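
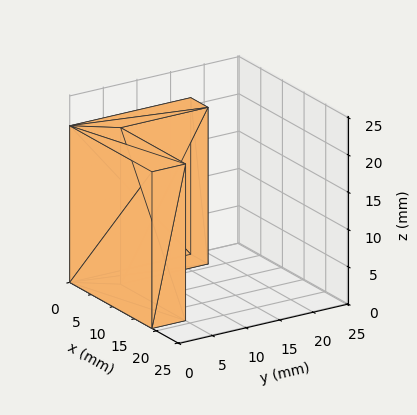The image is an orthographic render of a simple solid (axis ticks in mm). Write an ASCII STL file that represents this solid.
Reading the render: the shape is an L-shaped prism: outer 19 × 18 mm, arm thicknesses ≈ 5 mm (horizontal) and 4 mm (vertical), extruded 21 mm in z (dimensions read to the nearest mm from the axis ticks). For the STL, each face is triangulated and given an outward normal.

solid part
  facet normal 0.0000 0.0000 -1.0000
    outer loop
      vertex 19.0 5.0 0.0
      vertex 19.0 0.0 0.0
      vertex 0.0 0.0 0.0
    endloop
  endfacet
  facet normal 0.0000 0.0000 -1.0000
    outer loop
      vertex 4.0 5.0 0.0
      vertex 19.0 5.0 0.0
      vertex 0.0 0.0 0.0
    endloop
  endfacet
  facet normal 0.0000 0.0000 -1.0000
    outer loop
      vertex 4.0 18.0 0.0
      vertex 4.0 5.0 0.0
      vertex 0.0 0.0 0.0
    endloop
  endfacet
  facet normal 0.0000 0.0000 -1.0000
    outer loop
      vertex 0.0 18.0 0.0
      vertex 4.0 18.0 0.0
      vertex 0.0 0.0 0.0
    endloop
  endfacet
  facet normal 0.0000 0.0000 1.0000
    outer loop
      vertex 0.0 0.0 21.0
      vertex 19.0 0.0 21.0
      vertex 19.0 5.0 21.0
    endloop
  endfacet
  facet normal 0.0000 0.0000 1.0000
    outer loop
      vertex 0.0 0.0 21.0
      vertex 19.0 5.0 21.0
      vertex 4.0 5.0 21.0
    endloop
  endfacet
  facet normal 0.0000 0.0000 1.0000
    outer loop
      vertex 0.0 0.0 21.0
      vertex 4.0 5.0 21.0
      vertex 4.0 18.0 21.0
    endloop
  endfacet
  facet normal 0.0000 0.0000 1.0000
    outer loop
      vertex 0.0 0.0 21.0
      vertex 4.0 18.0 21.0
      vertex 0.0 18.0 21.0
    endloop
  endfacet
  facet normal 0.0000 -1.0000 0.0000
    outer loop
      vertex 0.0 0.0 0.0
      vertex 19.0 0.0 0.0
      vertex 19.0 0.0 21.0
    endloop
  endfacet
  facet normal 0.0000 -1.0000 0.0000
    outer loop
      vertex 0.0 0.0 0.0
      vertex 19.0 0.0 21.0
      vertex 0.0 0.0 21.0
    endloop
  endfacet
  facet normal 1.0000 0.0000 0.0000
    outer loop
      vertex 19.0 0.0 0.0
      vertex 19.0 5.0 0.0
      vertex 19.0 5.0 21.0
    endloop
  endfacet
  facet normal 1.0000 0.0000 0.0000
    outer loop
      vertex 19.0 0.0 0.0
      vertex 19.0 5.0 21.0
      vertex 19.0 0.0 21.0
    endloop
  endfacet
  facet normal 0.0000 1.0000 0.0000
    outer loop
      vertex 19.0 5.0 0.0
      vertex 4.0 5.0 0.0
      vertex 4.0 5.0 21.0
    endloop
  endfacet
  facet normal 0.0000 1.0000 0.0000
    outer loop
      vertex 19.0 5.0 0.0
      vertex 4.0 5.0 21.0
      vertex 19.0 5.0 21.0
    endloop
  endfacet
  facet normal 1.0000 0.0000 0.0000
    outer loop
      vertex 4.0 5.0 0.0
      vertex 4.0 18.0 0.0
      vertex 4.0 18.0 21.0
    endloop
  endfacet
  facet normal 1.0000 0.0000 0.0000
    outer loop
      vertex 4.0 5.0 0.0
      vertex 4.0 18.0 21.0
      vertex 4.0 5.0 21.0
    endloop
  endfacet
  facet normal 0.0000 1.0000 0.0000
    outer loop
      vertex 4.0 18.0 0.0
      vertex 0.0 18.0 0.0
      vertex 0.0 18.0 21.0
    endloop
  endfacet
  facet normal 0.0000 1.0000 0.0000
    outer loop
      vertex 4.0 18.0 0.0
      vertex 0.0 18.0 21.0
      vertex 4.0 18.0 21.0
    endloop
  endfacet
  facet normal -1.0000 0.0000 0.0000
    outer loop
      vertex 0.0 18.0 0.0
      vertex 0.0 0.0 0.0
      vertex 0.0 0.0 21.0
    endloop
  endfacet
  facet normal -1.0000 0.0000 0.0000
    outer loop
      vertex 0.0 18.0 0.0
      vertex 0.0 0.0 21.0
      vertex 0.0 18.0 21.0
    endloop
  endfacet
endsolid part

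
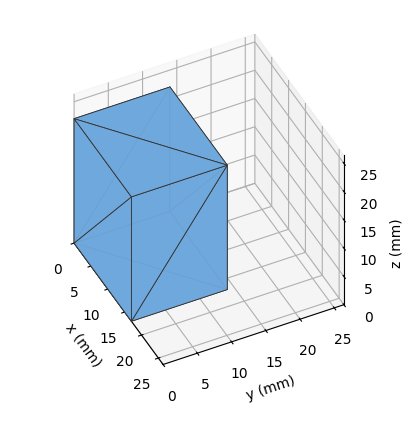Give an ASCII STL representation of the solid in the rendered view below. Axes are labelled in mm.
Reading the render: the shape is a rectangular box, roughly 17 × 14 mm footprint and 22 mm tall (dimensions read to the nearest mm from the axis ticks). For the STL, each face is triangulated and given an outward normal.

solid part
  facet normal 0.0000 0.0000 -1.0000
    outer loop
      vertex 17.00 14.00 0.00
      vertex 17.00 0.00 0.00
      vertex 0.00 0.00 0.00
    endloop
  endfacet
  facet normal 0.0000 0.0000 -1.0000
    outer loop
      vertex 0.00 14.00 0.00
      vertex 17.00 14.00 0.00
      vertex 0.00 0.00 0.00
    endloop
  endfacet
  facet normal 0.0000 0.0000 1.0000
    outer loop
      vertex 0.00 0.00 22.00
      vertex 17.00 0.00 22.00
      vertex 17.00 14.00 22.00
    endloop
  endfacet
  facet normal 0.0000 0.0000 1.0000
    outer loop
      vertex 0.00 0.00 22.00
      vertex 17.00 14.00 22.00
      vertex 0.00 14.00 22.00
    endloop
  endfacet
  facet normal 0.0000 -1.0000 0.0000
    outer loop
      vertex 0.00 0.00 0.00
      vertex 17.00 0.00 0.00
      vertex 17.00 0.00 22.00
    endloop
  endfacet
  facet normal 0.0000 -1.0000 0.0000
    outer loop
      vertex 0.00 0.00 0.00
      vertex 17.00 0.00 22.00
      vertex 0.00 0.00 22.00
    endloop
  endfacet
  facet normal 0.0000 1.0000 0.0000
    outer loop
      vertex 17.00 14.00 22.00
      vertex 17.00 14.00 0.00
      vertex 0.00 14.00 0.00
    endloop
  endfacet
  facet normal 0.0000 1.0000 0.0000
    outer loop
      vertex 0.00 14.00 22.00
      vertex 17.00 14.00 22.00
      vertex 0.00 14.00 0.00
    endloop
  endfacet
  facet normal -1.0000 0.0000 0.0000
    outer loop
      vertex 0.00 14.00 22.00
      vertex 0.00 14.00 0.00
      vertex 0.00 0.00 0.00
    endloop
  endfacet
  facet normal -1.0000 0.0000 0.0000
    outer loop
      vertex 0.00 0.00 22.00
      vertex 0.00 14.00 22.00
      vertex 0.00 0.00 0.00
    endloop
  endfacet
  facet normal 1.0000 0.0000 0.0000
    outer loop
      vertex 17.00 0.00 0.00
      vertex 17.00 14.00 0.00
      vertex 17.00 14.00 22.00
    endloop
  endfacet
  facet normal 1.0000 0.0000 0.0000
    outer loop
      vertex 17.00 0.00 0.00
      vertex 17.00 14.00 22.00
      vertex 17.00 0.00 22.00
    endloop
  endfacet
endsolid part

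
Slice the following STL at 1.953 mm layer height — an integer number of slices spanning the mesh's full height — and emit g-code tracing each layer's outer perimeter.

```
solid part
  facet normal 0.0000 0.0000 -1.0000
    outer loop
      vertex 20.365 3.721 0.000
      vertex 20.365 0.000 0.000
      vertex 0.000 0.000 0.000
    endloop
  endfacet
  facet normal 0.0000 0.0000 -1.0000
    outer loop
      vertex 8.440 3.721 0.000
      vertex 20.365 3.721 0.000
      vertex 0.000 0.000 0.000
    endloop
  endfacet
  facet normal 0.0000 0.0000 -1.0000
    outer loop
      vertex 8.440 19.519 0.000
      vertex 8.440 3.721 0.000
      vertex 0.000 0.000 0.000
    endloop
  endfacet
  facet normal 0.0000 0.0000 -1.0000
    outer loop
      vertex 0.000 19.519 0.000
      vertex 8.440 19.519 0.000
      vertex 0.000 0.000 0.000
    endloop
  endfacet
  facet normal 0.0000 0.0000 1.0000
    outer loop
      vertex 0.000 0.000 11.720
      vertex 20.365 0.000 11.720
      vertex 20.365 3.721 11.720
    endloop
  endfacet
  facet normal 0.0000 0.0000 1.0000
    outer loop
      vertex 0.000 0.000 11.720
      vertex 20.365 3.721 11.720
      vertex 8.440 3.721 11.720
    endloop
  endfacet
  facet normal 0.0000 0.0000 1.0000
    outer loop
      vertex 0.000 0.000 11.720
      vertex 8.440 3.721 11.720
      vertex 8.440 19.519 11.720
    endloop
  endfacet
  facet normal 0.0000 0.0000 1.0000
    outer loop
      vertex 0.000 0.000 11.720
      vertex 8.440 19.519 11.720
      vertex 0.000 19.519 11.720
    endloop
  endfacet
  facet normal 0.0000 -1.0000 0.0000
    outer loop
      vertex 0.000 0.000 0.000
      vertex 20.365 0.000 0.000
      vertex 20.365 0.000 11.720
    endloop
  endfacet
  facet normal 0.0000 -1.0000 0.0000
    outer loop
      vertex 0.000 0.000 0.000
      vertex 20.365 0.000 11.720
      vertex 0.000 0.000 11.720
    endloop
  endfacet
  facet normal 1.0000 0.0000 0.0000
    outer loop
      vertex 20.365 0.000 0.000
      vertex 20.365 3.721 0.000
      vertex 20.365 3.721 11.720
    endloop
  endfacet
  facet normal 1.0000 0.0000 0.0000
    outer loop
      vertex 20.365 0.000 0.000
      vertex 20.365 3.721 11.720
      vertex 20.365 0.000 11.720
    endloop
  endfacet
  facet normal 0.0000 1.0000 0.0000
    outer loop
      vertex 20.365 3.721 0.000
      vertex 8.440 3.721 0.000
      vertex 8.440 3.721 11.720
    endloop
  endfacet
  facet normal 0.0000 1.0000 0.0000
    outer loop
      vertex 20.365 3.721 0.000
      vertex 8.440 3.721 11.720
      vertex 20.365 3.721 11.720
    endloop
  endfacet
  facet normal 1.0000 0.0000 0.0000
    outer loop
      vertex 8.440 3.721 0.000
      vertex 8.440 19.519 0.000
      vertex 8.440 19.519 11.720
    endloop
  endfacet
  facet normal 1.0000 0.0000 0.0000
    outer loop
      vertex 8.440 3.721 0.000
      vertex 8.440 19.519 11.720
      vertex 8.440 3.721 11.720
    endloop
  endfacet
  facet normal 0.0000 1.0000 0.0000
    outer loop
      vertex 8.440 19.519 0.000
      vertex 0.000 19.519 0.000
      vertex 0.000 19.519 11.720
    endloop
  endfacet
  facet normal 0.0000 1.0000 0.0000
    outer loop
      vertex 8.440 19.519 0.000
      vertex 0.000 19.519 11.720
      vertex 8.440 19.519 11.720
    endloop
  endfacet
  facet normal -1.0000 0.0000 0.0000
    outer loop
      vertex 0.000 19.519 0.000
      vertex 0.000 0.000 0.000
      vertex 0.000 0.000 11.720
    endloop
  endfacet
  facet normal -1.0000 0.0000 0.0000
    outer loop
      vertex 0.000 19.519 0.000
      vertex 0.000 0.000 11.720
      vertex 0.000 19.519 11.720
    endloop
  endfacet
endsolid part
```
; perimeter-only toolpath
G21 ; units = mm
G90 ; absolute positioning
G28 ; home
; layer 1
G0 Z1.953
G0 X0.000 Y0.000
G1 X20.365 Y0.000
G1 X20.365 Y3.721
G1 X8.440 Y3.721
G1 X8.440 Y19.519
G1 X0.000 Y19.519
G1 X0.000 Y0.000
; layer 2
G0 Z3.907
G0 X0.000 Y0.000
G1 X20.365 Y0.000
G1 X20.365 Y3.721
G1 X8.440 Y3.721
G1 X8.440 Y19.519
G1 X0.000 Y19.519
G1 X0.000 Y0.000
; layer 3
G0 Z5.860
G0 X0.000 Y0.000
G1 X20.365 Y0.000
G1 X20.365 Y3.721
G1 X8.440 Y3.721
G1 X8.440 Y19.519
G1 X0.000 Y19.519
G1 X0.000 Y0.000
; layer 4
G0 Z7.813
G0 X0.000 Y0.000
G1 X20.365 Y0.000
G1 X20.365 Y3.721
G1 X8.440 Y3.721
G1 X8.440 Y19.519
G1 X0.000 Y19.519
G1 X0.000 Y0.000
; layer 5
G0 Z9.767
G0 X0.000 Y0.000
G1 X20.365 Y0.000
G1 X20.365 Y3.721
G1 X8.440 Y3.721
G1 X8.440 Y19.519
G1 X0.000 Y19.519
G1 X0.000 Y0.000
; layer 6
G0 Z11.720
G0 X0.000 Y0.000
G1 X20.365 Y0.000
G1 X20.365 Y3.721
G1 X8.440 Y3.721
G1 X8.440 Y19.519
G1 X0.000 Y19.519
G1 X0.000 Y0.000
M2 ; end

The solid is an L-shaped prism: outer 20.4 × 19.5 mm, arm thicknesses ≈ 3.72 mm (horizontal) and 8.44 mm (vertical), extruded 11.7 mm in z. Slicing at Δz = 1.953 mm — 6 equal slices spanning the solid's height, so layer i sits at z = i·h/6 — gives 6 non-empty perimeters. Each is a 6-segment closed polygon; G0 lifts to the layer z and rapids to the start vertex, then G1 traces the edges.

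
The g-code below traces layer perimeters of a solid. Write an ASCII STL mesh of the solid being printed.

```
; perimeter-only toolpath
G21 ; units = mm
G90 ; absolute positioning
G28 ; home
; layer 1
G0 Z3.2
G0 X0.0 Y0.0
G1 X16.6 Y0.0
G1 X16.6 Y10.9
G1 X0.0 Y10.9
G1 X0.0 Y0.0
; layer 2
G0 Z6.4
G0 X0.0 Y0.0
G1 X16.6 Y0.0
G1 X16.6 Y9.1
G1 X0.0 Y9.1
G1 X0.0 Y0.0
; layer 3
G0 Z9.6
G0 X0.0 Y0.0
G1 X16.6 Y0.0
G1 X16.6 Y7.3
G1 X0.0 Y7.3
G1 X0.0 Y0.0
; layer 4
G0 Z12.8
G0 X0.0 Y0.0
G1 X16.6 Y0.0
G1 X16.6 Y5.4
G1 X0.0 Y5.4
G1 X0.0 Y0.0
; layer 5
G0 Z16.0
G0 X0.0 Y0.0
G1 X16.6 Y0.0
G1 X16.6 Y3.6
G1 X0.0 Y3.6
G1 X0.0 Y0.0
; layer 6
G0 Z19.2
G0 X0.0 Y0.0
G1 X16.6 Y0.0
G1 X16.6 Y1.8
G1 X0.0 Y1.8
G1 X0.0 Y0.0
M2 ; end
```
solid part
  facet normal 0.0000 0.0000 -1.0000
    outer loop
      vertex 16.6 12.7 0.0
      vertex 16.6 0.0 0.0
      vertex 0.0 0.0 0.0
    endloop
  endfacet
  facet normal 0.0000 0.0000 -1.0000
    outer loop
      vertex 0.0 12.7 0.0
      vertex 16.6 12.7 0.0
      vertex 0.0 0.0 0.0
    endloop
  endfacet
  facet normal 0.0000 -1.0000 0.0000
    outer loop
      vertex 0.0 0.0 0.0
      vertex 16.6 0.0 0.0
      vertex 16.6 0.0 22.4
    endloop
  endfacet
  facet normal 0.0000 -1.0000 0.0000
    outer loop
      vertex 0.0 0.0 0.0
      vertex 16.6 0.0 22.4
      vertex 0.0 0.0 22.4
    endloop
  endfacet
  facet normal 0.0000 0.8699 0.4932
    outer loop
      vertex 0.0 0.0 22.4
      vertex 16.6 0.0 22.4
      vertex 16.6 12.7 0.0
    endloop
  endfacet
  facet normal 0.0000 0.8699 0.4932
    outer loop
      vertex 0.0 0.0 22.4
      vertex 16.6 12.7 0.0
      vertex 0.0 12.7 0.0
    endloop
  endfacet
  facet normal -1.0000 0.0000 0.0000
    outer loop
      vertex 0.0 0.0 22.4
      vertex 0.0 12.7 0.0
      vertex 0.0 0.0 0.0
    endloop
  endfacet
  facet normal 1.0000 0.0000 0.0000
    outer loop
      vertex 16.6 0.0 0.0
      vertex 16.6 12.7 0.0
      vertex 16.6 0.0 22.4
    endloop
  endfacet
endsolid part

The G0 Z moves step by Δz≈3.2 mm. The G1 loops shrink linearly with z, so the solid tapers from its base footprint up to z≈22.4. Closing with a flat bottom cap and the tapered top and triangulating gives 8 facets — a wedge (ramp): 16.6 × 12.7 mm base, rising to 22.4 mm along the y=0 edge and sloping linearly to z=0 at y=12.7.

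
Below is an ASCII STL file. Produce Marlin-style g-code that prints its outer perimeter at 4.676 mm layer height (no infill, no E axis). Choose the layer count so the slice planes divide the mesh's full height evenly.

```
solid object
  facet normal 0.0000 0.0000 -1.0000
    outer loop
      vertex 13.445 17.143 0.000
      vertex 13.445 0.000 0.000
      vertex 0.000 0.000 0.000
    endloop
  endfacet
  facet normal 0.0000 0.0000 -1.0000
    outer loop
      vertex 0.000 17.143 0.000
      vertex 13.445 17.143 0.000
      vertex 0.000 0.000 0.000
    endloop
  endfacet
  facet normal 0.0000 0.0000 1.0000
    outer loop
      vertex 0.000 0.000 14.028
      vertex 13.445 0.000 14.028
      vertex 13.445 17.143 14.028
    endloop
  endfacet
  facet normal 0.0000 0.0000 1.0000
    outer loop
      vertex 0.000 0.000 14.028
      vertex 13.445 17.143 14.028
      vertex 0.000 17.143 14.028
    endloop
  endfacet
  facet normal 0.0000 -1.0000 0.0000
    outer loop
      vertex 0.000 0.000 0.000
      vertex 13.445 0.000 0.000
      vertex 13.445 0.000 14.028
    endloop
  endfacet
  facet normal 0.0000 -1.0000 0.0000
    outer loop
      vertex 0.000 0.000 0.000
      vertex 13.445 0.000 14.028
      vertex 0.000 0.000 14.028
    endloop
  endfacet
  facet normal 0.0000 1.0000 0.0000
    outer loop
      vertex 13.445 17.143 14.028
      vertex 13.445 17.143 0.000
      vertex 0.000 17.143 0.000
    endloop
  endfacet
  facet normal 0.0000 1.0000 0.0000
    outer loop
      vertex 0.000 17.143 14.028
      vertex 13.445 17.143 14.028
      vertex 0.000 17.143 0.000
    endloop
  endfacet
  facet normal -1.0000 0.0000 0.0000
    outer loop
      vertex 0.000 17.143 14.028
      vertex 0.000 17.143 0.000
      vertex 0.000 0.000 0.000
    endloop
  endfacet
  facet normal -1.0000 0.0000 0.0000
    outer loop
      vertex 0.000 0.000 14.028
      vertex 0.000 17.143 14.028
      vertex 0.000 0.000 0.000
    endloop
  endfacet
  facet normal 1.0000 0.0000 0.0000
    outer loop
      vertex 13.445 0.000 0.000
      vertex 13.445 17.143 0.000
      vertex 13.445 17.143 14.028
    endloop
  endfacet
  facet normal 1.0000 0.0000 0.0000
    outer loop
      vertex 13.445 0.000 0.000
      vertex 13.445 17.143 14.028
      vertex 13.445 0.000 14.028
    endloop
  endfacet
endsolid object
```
; perimeter-only toolpath
G21 ; units = mm
G90 ; absolute positioning
G28 ; home
; layer 1
G0 Z4.676
G0 X0.000 Y0.000
G1 X13.445 Y0.000
G1 X13.445 Y17.143
G1 X0.000 Y17.143
G1 X0.000 Y0.000
; layer 2
G0 Z9.352
G0 X0.000 Y0.000
G1 X13.445 Y0.000
G1 X13.445 Y17.143
G1 X0.000 Y17.143
G1 X0.000 Y0.000
; layer 3
G0 Z14.028
G0 X0.000 Y0.000
G1 X13.445 Y0.000
G1 X13.445 Y17.143
G1 X0.000 Y17.143
G1 X0.000 Y0.000
M2 ; end

The solid is a rectangular box, roughly 13.4 × 17.1 mm footprint and 14 mm tall. Slicing at Δz = 4.676 mm — 3 equal slices spanning the solid's height, so layer i sits at z = i·h/3 — gives 3 non-empty perimeters. Each is a 4-segment closed polygon; G0 lifts to the layer z and rapids to the start vertex, then G1 traces the edges.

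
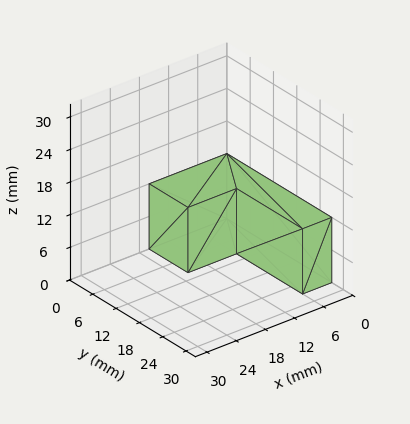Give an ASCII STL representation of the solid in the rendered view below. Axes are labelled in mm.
Reading the render: the shape is an L-shaped prism: outer 16 × 27 mm, arm thicknesses ≈ 10 mm (horizontal) and 6 mm (vertical), extruded 12 mm in z (dimensions read to the nearest mm from the axis ticks). For the STL, each face is triangulated and given an outward normal.

solid part
  facet normal 0.0000 0.0000 -1.0000
    outer loop
      vertex 16.000 10.000 0.000
      vertex 16.000 0.000 0.000
      vertex 0.000 0.000 0.000
    endloop
  endfacet
  facet normal 0.0000 0.0000 -1.0000
    outer loop
      vertex 6.000 10.000 0.000
      vertex 16.000 10.000 0.000
      vertex 0.000 0.000 0.000
    endloop
  endfacet
  facet normal 0.0000 0.0000 -1.0000
    outer loop
      vertex 6.000 27.000 0.000
      vertex 6.000 10.000 0.000
      vertex 0.000 0.000 0.000
    endloop
  endfacet
  facet normal 0.0000 0.0000 -1.0000
    outer loop
      vertex 0.000 27.000 0.000
      vertex 6.000 27.000 0.000
      vertex 0.000 0.000 0.000
    endloop
  endfacet
  facet normal 0.0000 0.0000 1.0000
    outer loop
      vertex 0.000 0.000 12.000
      vertex 16.000 0.000 12.000
      vertex 16.000 10.000 12.000
    endloop
  endfacet
  facet normal 0.0000 0.0000 1.0000
    outer loop
      vertex 0.000 0.000 12.000
      vertex 16.000 10.000 12.000
      vertex 6.000 10.000 12.000
    endloop
  endfacet
  facet normal 0.0000 0.0000 1.0000
    outer loop
      vertex 0.000 0.000 12.000
      vertex 6.000 10.000 12.000
      vertex 6.000 27.000 12.000
    endloop
  endfacet
  facet normal 0.0000 0.0000 1.0000
    outer loop
      vertex 0.000 0.000 12.000
      vertex 6.000 27.000 12.000
      vertex 0.000 27.000 12.000
    endloop
  endfacet
  facet normal 0.0000 -1.0000 0.0000
    outer loop
      vertex 0.000 0.000 0.000
      vertex 16.000 0.000 0.000
      vertex 16.000 0.000 12.000
    endloop
  endfacet
  facet normal 0.0000 -1.0000 0.0000
    outer loop
      vertex 0.000 0.000 0.000
      vertex 16.000 0.000 12.000
      vertex 0.000 0.000 12.000
    endloop
  endfacet
  facet normal 1.0000 0.0000 0.0000
    outer loop
      vertex 16.000 0.000 0.000
      vertex 16.000 10.000 0.000
      vertex 16.000 10.000 12.000
    endloop
  endfacet
  facet normal 1.0000 0.0000 0.0000
    outer loop
      vertex 16.000 0.000 0.000
      vertex 16.000 10.000 12.000
      vertex 16.000 0.000 12.000
    endloop
  endfacet
  facet normal 0.0000 1.0000 0.0000
    outer loop
      vertex 16.000 10.000 0.000
      vertex 6.000 10.000 0.000
      vertex 6.000 10.000 12.000
    endloop
  endfacet
  facet normal 0.0000 1.0000 0.0000
    outer loop
      vertex 16.000 10.000 0.000
      vertex 6.000 10.000 12.000
      vertex 16.000 10.000 12.000
    endloop
  endfacet
  facet normal 1.0000 0.0000 0.0000
    outer loop
      vertex 6.000 10.000 0.000
      vertex 6.000 27.000 0.000
      vertex 6.000 27.000 12.000
    endloop
  endfacet
  facet normal 1.0000 0.0000 0.0000
    outer loop
      vertex 6.000 10.000 0.000
      vertex 6.000 27.000 12.000
      vertex 6.000 10.000 12.000
    endloop
  endfacet
  facet normal 0.0000 1.0000 0.0000
    outer loop
      vertex 6.000 27.000 0.000
      vertex 0.000 27.000 0.000
      vertex 0.000 27.000 12.000
    endloop
  endfacet
  facet normal 0.0000 1.0000 0.0000
    outer loop
      vertex 6.000 27.000 0.000
      vertex 0.000 27.000 12.000
      vertex 6.000 27.000 12.000
    endloop
  endfacet
  facet normal -1.0000 0.0000 0.0000
    outer loop
      vertex 0.000 27.000 0.000
      vertex 0.000 0.000 0.000
      vertex 0.000 0.000 12.000
    endloop
  endfacet
  facet normal -1.0000 0.0000 0.0000
    outer loop
      vertex 0.000 27.000 0.000
      vertex 0.000 0.000 12.000
      vertex 0.000 27.000 12.000
    endloop
  endfacet
endsolid part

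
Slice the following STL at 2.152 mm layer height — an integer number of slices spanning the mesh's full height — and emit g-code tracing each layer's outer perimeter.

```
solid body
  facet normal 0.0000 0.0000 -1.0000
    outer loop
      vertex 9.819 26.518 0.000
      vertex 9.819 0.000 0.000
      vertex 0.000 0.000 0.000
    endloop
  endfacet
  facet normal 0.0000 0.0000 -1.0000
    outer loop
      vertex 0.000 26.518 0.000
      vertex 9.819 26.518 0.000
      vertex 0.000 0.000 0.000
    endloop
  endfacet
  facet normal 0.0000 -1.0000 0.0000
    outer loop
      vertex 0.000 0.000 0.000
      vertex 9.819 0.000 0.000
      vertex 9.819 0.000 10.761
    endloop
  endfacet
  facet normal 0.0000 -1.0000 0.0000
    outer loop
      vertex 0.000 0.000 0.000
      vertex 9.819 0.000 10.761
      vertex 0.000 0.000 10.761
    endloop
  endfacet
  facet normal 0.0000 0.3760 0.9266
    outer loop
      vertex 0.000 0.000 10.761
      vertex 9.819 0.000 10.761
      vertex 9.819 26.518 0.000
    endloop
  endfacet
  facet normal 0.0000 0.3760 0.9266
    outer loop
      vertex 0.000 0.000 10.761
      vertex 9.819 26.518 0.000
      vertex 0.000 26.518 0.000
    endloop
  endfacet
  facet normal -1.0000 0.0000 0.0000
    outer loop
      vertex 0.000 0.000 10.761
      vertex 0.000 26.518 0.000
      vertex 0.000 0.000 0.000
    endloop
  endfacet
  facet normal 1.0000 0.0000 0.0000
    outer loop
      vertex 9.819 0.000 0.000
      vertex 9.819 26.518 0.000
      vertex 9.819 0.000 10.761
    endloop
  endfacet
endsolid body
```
; perimeter-only toolpath
G21 ; units = mm
G90 ; absolute positioning
G28 ; home
; layer 1
G0 Z2.152
G0 X0.000 Y0.000
G1 X9.819 Y0.000
G1 X9.819 Y21.214
G1 X0.000 Y21.214
G1 X0.000 Y0.000
; layer 2
G0 Z4.304
G0 X0.000 Y0.000
G1 X9.819 Y0.000
G1 X9.819 Y15.911
G1 X0.000 Y15.911
G1 X0.000 Y0.000
; layer 3
G0 Z6.457
G0 X0.000 Y0.000
G1 X9.819 Y0.000
G1 X9.819 Y10.607
G1 X0.000 Y10.607
G1 X0.000 Y0.000
; layer 4
G0 Z8.609
G0 X0.000 Y0.000
G1 X9.819 Y0.000
G1 X9.819 Y5.304
G1 X0.000 Y5.304
G1 X0.000 Y0.000
M2 ; end

The solid is a wedge (ramp): 9.82 × 26.5 mm base, rising to 10.8 mm along the y=0 edge and sloping linearly to z=0 at y=26.5. Slicing at Δz = 2.152 mm — 5 equal slices spanning the solid's height, so layer i sits at z = i·h/5 — gives 4 non-empty perimeters. Each is a 4-segment closed polygon; G0 lifts to the layer z and rapids to the start vertex, then G1 traces the edges. The cross-section shrinks linearly with z (the slice at the apex is degenerate and omitted).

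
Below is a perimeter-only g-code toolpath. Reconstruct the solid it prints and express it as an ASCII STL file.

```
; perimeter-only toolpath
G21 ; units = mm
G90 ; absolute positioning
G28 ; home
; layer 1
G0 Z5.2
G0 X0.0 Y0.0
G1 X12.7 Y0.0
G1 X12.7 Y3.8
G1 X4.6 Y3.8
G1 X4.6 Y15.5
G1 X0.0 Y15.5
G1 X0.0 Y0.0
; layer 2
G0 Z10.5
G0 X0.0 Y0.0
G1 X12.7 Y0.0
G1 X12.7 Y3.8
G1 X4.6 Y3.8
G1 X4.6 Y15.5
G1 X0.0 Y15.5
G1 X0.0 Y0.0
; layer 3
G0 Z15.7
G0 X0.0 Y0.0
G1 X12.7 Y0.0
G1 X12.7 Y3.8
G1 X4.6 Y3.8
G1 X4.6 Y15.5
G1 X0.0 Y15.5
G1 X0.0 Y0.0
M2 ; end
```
solid part
  facet normal 0.0000 0.0000 -1.0000
    outer loop
      vertex 12.7 3.8 0.0
      vertex 12.7 0.0 0.0
      vertex 0.0 0.0 0.0
    endloop
  endfacet
  facet normal 0.0000 0.0000 -1.0000
    outer loop
      vertex 4.6 3.8 0.0
      vertex 12.7 3.8 0.0
      vertex 0.0 0.0 0.0
    endloop
  endfacet
  facet normal 0.0000 0.0000 -1.0000
    outer loop
      vertex 4.6 15.5 0.0
      vertex 4.6 3.8 0.0
      vertex 0.0 0.0 0.0
    endloop
  endfacet
  facet normal 0.0000 0.0000 -1.0000
    outer loop
      vertex 0.0 15.5 0.0
      vertex 4.6 15.5 0.0
      vertex 0.0 0.0 0.0
    endloop
  endfacet
  facet normal 0.0000 0.0000 1.0000
    outer loop
      vertex 0.0 0.0 15.7
      vertex 12.7 0.0 15.7
      vertex 12.7 3.8 15.7
    endloop
  endfacet
  facet normal 0.0000 0.0000 1.0000
    outer loop
      vertex 0.0 0.0 15.7
      vertex 12.7 3.8 15.7
      vertex 4.6 3.8 15.7
    endloop
  endfacet
  facet normal 0.0000 0.0000 1.0000
    outer loop
      vertex 0.0 0.0 15.7
      vertex 4.6 3.8 15.7
      vertex 4.6 15.5 15.7
    endloop
  endfacet
  facet normal 0.0000 0.0000 1.0000
    outer loop
      vertex 0.0 0.0 15.7
      vertex 4.6 15.5 15.7
      vertex 0.0 15.5 15.7
    endloop
  endfacet
  facet normal 0.0000 -1.0000 0.0000
    outer loop
      vertex 0.0 0.0 0.0
      vertex 12.7 0.0 0.0
      vertex 12.7 0.0 15.7
    endloop
  endfacet
  facet normal 0.0000 -1.0000 0.0000
    outer loop
      vertex 0.0 0.0 0.0
      vertex 12.7 0.0 15.7
      vertex 0.0 0.0 15.7
    endloop
  endfacet
  facet normal 1.0000 0.0000 0.0000
    outer loop
      vertex 12.7 0.0 0.0
      vertex 12.7 3.8 0.0
      vertex 12.7 3.8 15.7
    endloop
  endfacet
  facet normal 1.0000 0.0000 0.0000
    outer loop
      vertex 12.7 0.0 0.0
      vertex 12.7 3.8 15.7
      vertex 12.7 0.0 15.7
    endloop
  endfacet
  facet normal 0.0000 1.0000 0.0000
    outer loop
      vertex 12.7 3.8 0.0
      vertex 4.6 3.8 0.0
      vertex 4.6 3.8 15.7
    endloop
  endfacet
  facet normal 0.0000 1.0000 0.0000
    outer loop
      vertex 12.7 3.8 0.0
      vertex 4.6 3.8 15.7
      vertex 12.7 3.8 15.7
    endloop
  endfacet
  facet normal 1.0000 0.0000 0.0000
    outer loop
      vertex 4.6 3.8 0.0
      vertex 4.6 15.5 0.0
      vertex 4.6 15.5 15.7
    endloop
  endfacet
  facet normal 1.0000 0.0000 0.0000
    outer loop
      vertex 4.6 3.8 0.0
      vertex 4.6 15.5 15.7
      vertex 4.6 3.8 15.7
    endloop
  endfacet
  facet normal 0.0000 1.0000 0.0000
    outer loop
      vertex 4.6 15.5 0.0
      vertex 0.0 15.5 0.0
      vertex 0.0 15.5 15.7
    endloop
  endfacet
  facet normal 0.0000 1.0000 0.0000
    outer loop
      vertex 4.6 15.5 0.0
      vertex 0.0 15.5 15.7
      vertex 4.6 15.5 15.7
    endloop
  endfacet
  facet normal -1.0000 0.0000 0.0000
    outer loop
      vertex 0.0 15.5 0.0
      vertex 0.0 0.0 0.0
      vertex 0.0 0.0 15.7
    endloop
  endfacet
  facet normal -1.0000 0.0000 0.0000
    outer loop
      vertex 0.0 15.5 0.0
      vertex 0.0 0.0 15.7
      vertex 0.0 15.5 15.7
    endloop
  endfacet
endsolid part

The G0 Z moves step by Δz≈5.2 mm. Every layer's G1 loop is the same polygon, so the solid is a straight extrusion of it from z=0 to z≈15.7. Closing with flat bottom and top caps and triangulating gives 20 facets — an L-shaped prism: outer 12.7 × 15.5 mm, arm thicknesses ≈ 3.8 mm (horizontal) and 4.6 mm (vertical), extruded 15.7 mm in z.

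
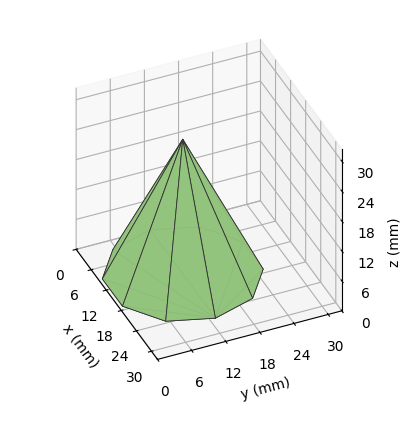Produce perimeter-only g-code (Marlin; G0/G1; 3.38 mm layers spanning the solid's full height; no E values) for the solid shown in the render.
Reading the render: the shape is a regular 10-sided pyramid, base circumscribed radius ≈ 13 mm, apex at z ≈ 27 mm (dimensions read to the nearest mm from the axis ticks). For the g-code, the solid's height is divided into equal slices at the stated Δz and each level perimeter traced with G1 moves after a G0 lift.

; perimeter-only toolpath
G21 ; units = mm
G90 ; absolute positioning
G28 ; home
; layer 1
G0 Z3.38
G0 X24.38 Y13.00
G1 X22.20 Y19.69
G1 X16.52 Y23.81
G1 X9.48 Y23.81
G1 X3.79 Y19.69
G1 X1.62 Y13.00
G1 X3.79 Y6.32
G1 X9.48 Y2.19
G1 X16.52 Y2.19
G1 X22.20 Y6.32
G1 X24.38 Y13.00
; layer 2
G0 Z6.75
G0 X22.75 Y13.00
G1 X20.89 Y18.73
G1 X16.02 Y22.27
G1 X9.98 Y22.27
G1 X5.11 Y18.73
G1 X3.25 Y13.00
G1 X5.11 Y7.27
G1 X9.98 Y3.73
G1 X16.02 Y3.73
G1 X20.89 Y7.27
G1 X22.75 Y13.00
; layer 3
G0 Z10.12
G0 X21.12 Y13.00
G1 X19.57 Y17.77
G1 X15.51 Y20.73
G1 X10.49 Y20.73
G1 X6.42 Y17.77
G1 X4.88 Y13.00
G1 X6.42 Y8.22
G1 X10.49 Y5.28
G1 X15.51 Y5.28
G1 X19.57 Y8.22
G1 X21.12 Y13.00
; layer 4
G0 Z13.50
G0 X19.50 Y13.00
G1 X18.26 Y16.82
G1 X15.01 Y19.18
G1 X10.99 Y19.18
G1 X7.74 Y16.82
G1 X6.50 Y13.00
G1 X7.74 Y9.18
G1 X10.99 Y6.82
G1 X15.01 Y6.82
G1 X18.26 Y9.18
G1 X19.50 Y13.00
; layer 5
G0 Z16.88
G0 X17.88 Y13.00
G1 X16.95 Y15.87
G1 X14.51 Y17.63
G1 X11.49 Y17.63
G1 X9.05 Y15.87
G1 X8.12 Y13.00
G1 X9.05 Y10.13
G1 X11.49 Y8.37
G1 X14.51 Y8.37
G1 X16.95 Y10.13
G1 X17.88 Y13.00
; layer 6
G0 Z20.25
G0 X16.25 Y13.00
G1 X15.63 Y14.91
G1 X14.00 Y16.09
G1 X12.00 Y16.09
G1 X10.37 Y14.91
G1 X9.75 Y13.00
G1 X10.37 Y11.09
G1 X12.00 Y9.91
G1 X14.00 Y9.91
G1 X15.63 Y11.09
G1 X16.25 Y13.00
; layer 7
G0 Z23.62
G0 X14.62 Y13.00
G1 X14.31 Y13.96
G1 X13.50 Y14.54
G1 X12.50 Y14.54
G1 X11.69 Y13.96
G1 X11.38 Y13.00
G1 X11.69 Y12.04
G1 X12.50 Y11.46
G1 X13.50 Y11.46
G1 X14.31 Y12.04
G1 X14.62 Y13.00
M2 ; end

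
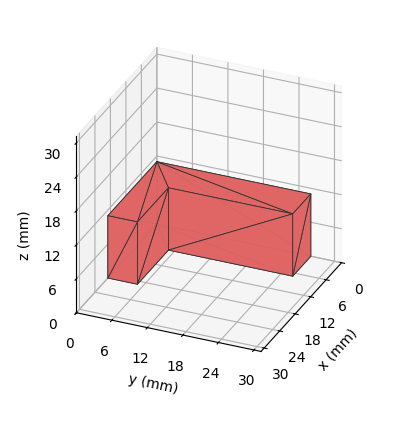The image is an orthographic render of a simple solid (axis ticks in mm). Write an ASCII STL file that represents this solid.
Reading the render: the shape is an L-shaped prism: outer 19 × 26 mm, arm thicknesses ≈ 5 mm (horizontal) and 7 mm (vertical), extruded 11 mm in z (dimensions read to the nearest mm from the axis ticks). For the STL, each face is triangulated and given an outward normal.

solid part
  facet normal 0.0000 0.0000 -1.0000
    outer loop
      vertex 19.00 5.00 0.00
      vertex 19.00 0.00 0.00
      vertex 0.00 0.00 0.00
    endloop
  endfacet
  facet normal 0.0000 0.0000 -1.0000
    outer loop
      vertex 7.00 5.00 0.00
      vertex 19.00 5.00 0.00
      vertex 0.00 0.00 0.00
    endloop
  endfacet
  facet normal 0.0000 0.0000 -1.0000
    outer loop
      vertex 7.00 26.00 0.00
      vertex 7.00 5.00 0.00
      vertex 0.00 0.00 0.00
    endloop
  endfacet
  facet normal 0.0000 0.0000 -1.0000
    outer loop
      vertex 0.00 26.00 0.00
      vertex 7.00 26.00 0.00
      vertex 0.00 0.00 0.00
    endloop
  endfacet
  facet normal 0.0000 0.0000 1.0000
    outer loop
      vertex 0.00 0.00 11.00
      vertex 19.00 0.00 11.00
      vertex 19.00 5.00 11.00
    endloop
  endfacet
  facet normal 0.0000 0.0000 1.0000
    outer loop
      vertex 0.00 0.00 11.00
      vertex 19.00 5.00 11.00
      vertex 7.00 5.00 11.00
    endloop
  endfacet
  facet normal 0.0000 0.0000 1.0000
    outer loop
      vertex 0.00 0.00 11.00
      vertex 7.00 5.00 11.00
      vertex 7.00 26.00 11.00
    endloop
  endfacet
  facet normal 0.0000 0.0000 1.0000
    outer loop
      vertex 0.00 0.00 11.00
      vertex 7.00 26.00 11.00
      vertex 0.00 26.00 11.00
    endloop
  endfacet
  facet normal 0.0000 -1.0000 0.0000
    outer loop
      vertex 0.00 0.00 0.00
      vertex 19.00 0.00 0.00
      vertex 19.00 0.00 11.00
    endloop
  endfacet
  facet normal 0.0000 -1.0000 0.0000
    outer loop
      vertex 0.00 0.00 0.00
      vertex 19.00 0.00 11.00
      vertex 0.00 0.00 11.00
    endloop
  endfacet
  facet normal 1.0000 0.0000 0.0000
    outer loop
      vertex 19.00 0.00 0.00
      vertex 19.00 5.00 0.00
      vertex 19.00 5.00 11.00
    endloop
  endfacet
  facet normal 1.0000 0.0000 0.0000
    outer loop
      vertex 19.00 0.00 0.00
      vertex 19.00 5.00 11.00
      vertex 19.00 0.00 11.00
    endloop
  endfacet
  facet normal 0.0000 1.0000 0.0000
    outer loop
      vertex 19.00 5.00 0.00
      vertex 7.00 5.00 0.00
      vertex 7.00 5.00 11.00
    endloop
  endfacet
  facet normal 0.0000 1.0000 0.0000
    outer loop
      vertex 19.00 5.00 0.00
      vertex 7.00 5.00 11.00
      vertex 19.00 5.00 11.00
    endloop
  endfacet
  facet normal 1.0000 0.0000 0.0000
    outer loop
      vertex 7.00 5.00 0.00
      vertex 7.00 26.00 0.00
      vertex 7.00 26.00 11.00
    endloop
  endfacet
  facet normal 1.0000 0.0000 0.0000
    outer loop
      vertex 7.00 5.00 0.00
      vertex 7.00 26.00 11.00
      vertex 7.00 5.00 11.00
    endloop
  endfacet
  facet normal 0.0000 1.0000 0.0000
    outer loop
      vertex 7.00 26.00 0.00
      vertex 0.00 26.00 0.00
      vertex 0.00 26.00 11.00
    endloop
  endfacet
  facet normal 0.0000 1.0000 0.0000
    outer loop
      vertex 7.00 26.00 0.00
      vertex 0.00 26.00 11.00
      vertex 7.00 26.00 11.00
    endloop
  endfacet
  facet normal -1.0000 0.0000 0.0000
    outer loop
      vertex 0.00 26.00 0.00
      vertex 0.00 0.00 0.00
      vertex 0.00 0.00 11.00
    endloop
  endfacet
  facet normal -1.0000 0.0000 0.0000
    outer loop
      vertex 0.00 26.00 0.00
      vertex 0.00 0.00 11.00
      vertex 0.00 26.00 11.00
    endloop
  endfacet
endsolid part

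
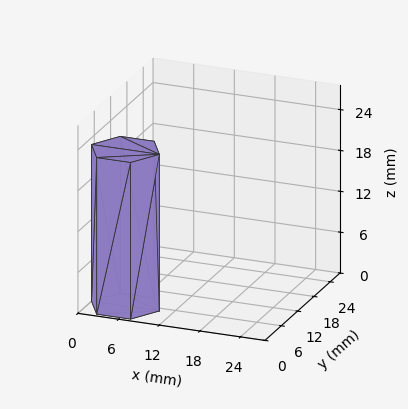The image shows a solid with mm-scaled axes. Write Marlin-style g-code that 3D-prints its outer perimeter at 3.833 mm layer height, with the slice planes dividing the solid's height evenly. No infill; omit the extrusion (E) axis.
Reading the render: the shape is a regular 6-sided prism (a cylinder approximated with 6 flat sides), circumscribed radius ≈ 5 mm, height ≈ 23 mm (dimensions read to the nearest mm from the axis ticks). For the g-code, the solid's height is divided into equal slices at the stated Δz and each level perimeter traced with G1 moves after a G0 lift.

; perimeter-only toolpath
G21 ; units = mm
G90 ; absolute positioning
G28 ; home
; layer 1
G0 Z3.833
G0 X10.000 Y5.000
G1 X7.500 Y9.330
G1 X2.500 Y9.330
G1 X0.000 Y5.000
G1 X2.500 Y0.670
G1 X7.500 Y0.670
G1 X10.000 Y5.000
; layer 2
G0 Z7.667
G0 X10.000 Y5.000
G1 X7.500 Y9.330
G1 X2.500 Y9.330
G1 X0.000 Y5.000
G1 X2.500 Y0.670
G1 X7.500 Y0.670
G1 X10.000 Y5.000
; layer 3
G0 Z11.500
G0 X10.000 Y5.000
G1 X7.500 Y9.330
G1 X2.500 Y9.330
G1 X0.000 Y5.000
G1 X2.500 Y0.670
G1 X7.500 Y0.670
G1 X10.000 Y5.000
; layer 4
G0 Z15.333
G0 X10.000 Y5.000
G1 X7.500 Y9.330
G1 X2.500 Y9.330
G1 X0.000 Y5.000
G1 X2.500 Y0.670
G1 X7.500 Y0.670
G1 X10.000 Y5.000
; layer 5
G0 Z19.167
G0 X10.000 Y5.000
G1 X7.500 Y9.330
G1 X2.500 Y9.330
G1 X0.000 Y5.000
G1 X2.500 Y0.670
G1 X7.500 Y0.670
G1 X10.000 Y5.000
; layer 6
G0 Z23.000
G0 X10.000 Y5.000
G1 X7.500 Y9.330
G1 X2.500 Y9.330
G1 X0.000 Y5.000
G1 X2.500 Y0.670
G1 X7.500 Y0.670
G1 X10.000 Y5.000
M2 ; end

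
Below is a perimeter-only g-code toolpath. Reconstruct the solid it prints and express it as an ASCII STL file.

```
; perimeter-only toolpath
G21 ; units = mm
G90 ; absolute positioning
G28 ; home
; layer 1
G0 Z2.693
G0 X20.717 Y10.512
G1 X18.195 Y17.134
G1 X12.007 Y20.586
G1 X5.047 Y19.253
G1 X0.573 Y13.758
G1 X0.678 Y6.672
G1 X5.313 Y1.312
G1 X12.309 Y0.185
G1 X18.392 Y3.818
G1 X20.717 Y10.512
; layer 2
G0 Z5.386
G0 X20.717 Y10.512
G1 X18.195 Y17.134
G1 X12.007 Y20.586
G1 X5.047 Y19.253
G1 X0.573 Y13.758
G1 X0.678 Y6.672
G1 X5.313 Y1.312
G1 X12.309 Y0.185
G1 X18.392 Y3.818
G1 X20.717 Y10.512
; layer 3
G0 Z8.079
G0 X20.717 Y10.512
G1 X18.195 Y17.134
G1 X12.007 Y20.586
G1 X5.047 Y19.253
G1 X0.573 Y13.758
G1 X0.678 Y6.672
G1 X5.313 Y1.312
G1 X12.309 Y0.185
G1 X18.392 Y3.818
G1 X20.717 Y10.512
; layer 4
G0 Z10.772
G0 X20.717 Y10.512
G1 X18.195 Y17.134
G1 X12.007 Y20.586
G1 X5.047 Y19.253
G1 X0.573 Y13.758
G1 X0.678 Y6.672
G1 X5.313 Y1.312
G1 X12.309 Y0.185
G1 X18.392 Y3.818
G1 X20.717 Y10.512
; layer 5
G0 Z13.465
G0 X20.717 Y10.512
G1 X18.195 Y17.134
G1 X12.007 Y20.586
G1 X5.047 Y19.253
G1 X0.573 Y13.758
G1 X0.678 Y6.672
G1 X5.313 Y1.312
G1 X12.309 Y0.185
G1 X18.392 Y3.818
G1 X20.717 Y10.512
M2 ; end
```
solid part
  facet normal 0.0000 0.0000 -1.0000
    outer loop
      vertex 12.007 20.586 0.000
      vertex 18.195 17.134 0.000
      vertex 20.717 10.512 0.000
    endloop
  endfacet
  facet normal 0.0000 0.0000 -1.0000
    outer loop
      vertex 5.047 19.253 0.000
      vertex 12.007 20.586 0.000
      vertex 20.717 10.512 0.000
    endloop
  endfacet
  facet normal 0.0000 0.0000 -1.0000
    outer loop
      vertex 0.573 13.758 0.000
      vertex 5.047 19.253 0.000
      vertex 20.717 10.512 0.000
    endloop
  endfacet
  facet normal 0.0000 0.0000 -1.0000
    outer loop
      vertex 0.678 6.672 0.000
      vertex 0.573 13.758 0.000
      vertex 20.717 10.512 0.000
    endloop
  endfacet
  facet normal 0.0000 0.0000 -1.0000
    outer loop
      vertex 5.313 1.312 0.000
      vertex 0.678 6.672 0.000
      vertex 20.717 10.512 0.000
    endloop
  endfacet
  facet normal 0.0000 0.0000 -1.0000
    outer loop
      vertex 12.309 0.185 0.000
      vertex 5.313 1.312 0.000
      vertex 20.717 10.512 0.000
    endloop
  endfacet
  facet normal 0.0000 0.0000 -1.0000
    outer loop
      vertex 18.392 3.818 0.000
      vertex 12.309 0.185 0.000
      vertex 20.717 10.512 0.000
    endloop
  endfacet
  facet normal 0.0000 0.0000 1.0000
    outer loop
      vertex 20.717 10.512 13.465
      vertex 18.195 17.134 13.465
      vertex 12.007 20.586 13.465
    endloop
  endfacet
  facet normal 0.0000 0.0000 1.0000
    outer loop
      vertex 20.717 10.512 13.465
      vertex 12.007 20.586 13.465
      vertex 5.047 19.253 13.465
    endloop
  endfacet
  facet normal 0.0000 0.0000 1.0000
    outer loop
      vertex 20.717 10.512 13.465
      vertex 5.047 19.253 13.465
      vertex 0.573 13.758 13.465
    endloop
  endfacet
  facet normal 0.0000 0.0000 1.0000
    outer loop
      vertex 20.717 10.512 13.465
      vertex 0.573 13.758 13.465
      vertex 0.678 6.672 13.465
    endloop
  endfacet
  facet normal 0.0000 0.0000 1.0000
    outer loop
      vertex 20.717 10.512 13.465
      vertex 0.678 6.672 13.465
      vertex 5.313 1.312 13.465
    endloop
  endfacet
  facet normal 0.0000 0.0000 1.0000
    outer loop
      vertex 20.717 10.512 13.465
      vertex 5.313 1.312 13.465
      vertex 12.309 0.185 13.465
    endloop
  endfacet
  facet normal 0.0000 0.0000 1.0000
    outer loop
      vertex 20.717 10.512 13.465
      vertex 12.309 0.185 13.465
      vertex 18.392 3.818 13.465
    endloop
  endfacet
  facet normal 0.9345 0.3559 0.0000
    outer loop
      vertex 20.717 10.512 0.000
      vertex 18.195 17.134 0.000
      vertex 18.195 17.134 13.465
    endloop
  endfacet
  facet normal 0.9345 0.3559 0.0000
    outer loop
      vertex 20.717 10.512 0.000
      vertex 18.195 17.134 13.465
      vertex 20.717 10.512 13.465
    endloop
  endfacet
  facet normal 0.4872 0.8733 0.0000
    outer loop
      vertex 18.195 17.134 0.000
      vertex 12.007 20.586 0.000
      vertex 12.007 20.586 13.465
    endloop
  endfacet
  facet normal 0.4872 0.8733 0.0000
    outer loop
      vertex 18.195 17.134 0.000
      vertex 12.007 20.586 13.465
      vertex 18.195 17.134 13.465
    endloop
  endfacet
  facet normal -0.1881 0.9821 0.0000
    outer loop
      vertex 12.007 20.586 0.000
      vertex 5.047 19.253 0.000
      vertex 5.047 19.253 13.465
    endloop
  endfacet
  facet normal -0.1881 0.9821 0.0000
    outer loop
      vertex 12.007 20.586 0.000
      vertex 5.047 19.253 13.465
      vertex 12.007 20.586 13.465
    endloop
  endfacet
  facet normal -0.7755 0.6314 0.0000
    outer loop
      vertex 5.047 19.253 0.000
      vertex 0.573 13.758 0.000
      vertex 0.573 13.758 13.465
    endloop
  endfacet
  facet normal -0.7755 0.6314 0.0000
    outer loop
      vertex 5.047 19.253 0.000
      vertex 0.573 13.758 13.465
      vertex 5.047 19.253 13.465
    endloop
  endfacet
  facet normal -0.9999 -0.0148 0.0000
    outer loop
      vertex 0.573 13.758 0.000
      vertex 0.678 6.672 0.000
      vertex 0.678 6.672 13.465
    endloop
  endfacet
  facet normal -0.9999 -0.0148 0.0000
    outer loop
      vertex 0.573 13.758 0.000
      vertex 0.678 6.672 13.465
      vertex 0.573 13.758 13.465
    endloop
  endfacet
  facet normal -0.7564 -0.6541 0.0000
    outer loop
      vertex 0.678 6.672 0.000
      vertex 5.313 1.312 0.000
      vertex 5.313 1.312 13.465
    endloop
  endfacet
  facet normal -0.7564 -0.6541 0.0000
    outer loop
      vertex 0.678 6.672 0.000
      vertex 5.313 1.312 13.465
      vertex 0.678 6.672 13.465
    endloop
  endfacet
  facet normal -0.1590 -0.9873 0.0000
    outer loop
      vertex 5.313 1.312 0.000
      vertex 12.309 0.185 0.000
      vertex 12.309 0.185 13.465
    endloop
  endfacet
  facet normal -0.1590 -0.9873 0.0000
    outer loop
      vertex 5.313 1.312 0.000
      vertex 12.309 0.185 13.465
      vertex 5.313 1.312 13.465
    endloop
  endfacet
  facet normal 0.5128 -0.8585 0.0000
    outer loop
      vertex 12.309 0.185 0.000
      vertex 18.392 3.818 0.000
      vertex 18.392 3.818 13.465
    endloop
  endfacet
  facet normal 0.5128 -0.8585 0.0000
    outer loop
      vertex 12.309 0.185 0.000
      vertex 18.392 3.818 13.465
      vertex 12.309 0.185 13.465
    endloop
  endfacet
  facet normal 0.9446 -0.3281 0.0000
    outer loop
      vertex 18.392 3.818 0.000
      vertex 20.717 10.512 0.000
      vertex 20.717 10.512 13.465
    endloop
  endfacet
  facet normal 0.9446 -0.3281 0.0000
    outer loop
      vertex 18.392 3.818 0.000
      vertex 20.717 10.512 13.465
      vertex 18.392 3.818 13.465
    endloop
  endfacet
endsolid part

The G0 Z moves step by Δz≈2.693 mm. Every layer's G1 loop is the same polygon, so the solid is a straight extrusion of it from z=0 to z≈13.5. Closing with flat bottom and top caps and triangulating gives 32 facets — a regular 9-sided prism (a cylinder approximated with 9 flat sides), circumscribed radius ≈ 10.4 mm, height ≈ 13.5 mm.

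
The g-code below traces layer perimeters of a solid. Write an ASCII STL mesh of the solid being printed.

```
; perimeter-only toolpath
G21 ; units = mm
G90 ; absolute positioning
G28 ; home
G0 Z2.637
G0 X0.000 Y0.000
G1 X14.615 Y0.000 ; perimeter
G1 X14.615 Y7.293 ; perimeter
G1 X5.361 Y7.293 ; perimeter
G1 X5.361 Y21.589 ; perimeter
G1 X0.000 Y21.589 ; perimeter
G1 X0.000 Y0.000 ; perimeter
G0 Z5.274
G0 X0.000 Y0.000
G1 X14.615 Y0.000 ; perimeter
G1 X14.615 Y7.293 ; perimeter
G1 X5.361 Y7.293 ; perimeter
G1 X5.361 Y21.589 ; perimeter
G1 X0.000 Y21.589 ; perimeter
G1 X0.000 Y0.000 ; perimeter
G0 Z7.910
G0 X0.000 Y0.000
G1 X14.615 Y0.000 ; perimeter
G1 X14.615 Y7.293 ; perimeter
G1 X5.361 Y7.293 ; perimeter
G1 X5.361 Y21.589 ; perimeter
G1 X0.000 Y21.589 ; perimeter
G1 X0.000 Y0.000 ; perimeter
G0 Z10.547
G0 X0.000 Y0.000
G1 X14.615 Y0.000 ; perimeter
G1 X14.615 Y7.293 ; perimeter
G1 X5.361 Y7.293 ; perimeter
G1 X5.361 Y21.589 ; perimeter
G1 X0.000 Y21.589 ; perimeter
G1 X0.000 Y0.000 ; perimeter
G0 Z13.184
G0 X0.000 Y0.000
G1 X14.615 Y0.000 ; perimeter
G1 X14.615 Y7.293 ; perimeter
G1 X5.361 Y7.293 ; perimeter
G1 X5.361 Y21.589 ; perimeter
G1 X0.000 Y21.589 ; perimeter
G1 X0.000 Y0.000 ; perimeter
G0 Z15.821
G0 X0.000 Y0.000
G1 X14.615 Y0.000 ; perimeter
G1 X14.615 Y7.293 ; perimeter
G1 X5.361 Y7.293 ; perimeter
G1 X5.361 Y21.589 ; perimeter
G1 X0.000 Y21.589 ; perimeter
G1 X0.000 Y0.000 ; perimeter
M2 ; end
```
solid part
  facet normal 0.0000 0.0000 -1.0000
    outer loop
      vertex 14.615 7.293 0.000
      vertex 14.615 0.000 0.000
      vertex 0.000 0.000 0.000
    endloop
  endfacet
  facet normal 0.0000 0.0000 -1.0000
    outer loop
      vertex 5.361 7.293 0.000
      vertex 14.615 7.293 0.000
      vertex 0.000 0.000 0.000
    endloop
  endfacet
  facet normal 0.0000 0.0000 -1.0000
    outer loop
      vertex 5.361 21.589 0.000
      vertex 5.361 7.293 0.000
      vertex 0.000 0.000 0.000
    endloop
  endfacet
  facet normal 0.0000 0.0000 -1.0000
    outer loop
      vertex 0.000 21.589 0.000
      vertex 5.361 21.589 0.000
      vertex 0.000 0.000 0.000
    endloop
  endfacet
  facet normal 0.0000 0.0000 1.0000
    outer loop
      vertex 0.000 0.000 15.821
      vertex 14.615 0.000 15.821
      vertex 14.615 7.293 15.821
    endloop
  endfacet
  facet normal 0.0000 0.0000 1.0000
    outer loop
      vertex 0.000 0.000 15.821
      vertex 14.615 7.293 15.821
      vertex 5.361 7.293 15.821
    endloop
  endfacet
  facet normal 0.0000 0.0000 1.0000
    outer loop
      vertex 0.000 0.000 15.821
      vertex 5.361 7.293 15.821
      vertex 5.361 21.589 15.821
    endloop
  endfacet
  facet normal 0.0000 0.0000 1.0000
    outer loop
      vertex 0.000 0.000 15.821
      vertex 5.361 21.589 15.821
      vertex 0.000 21.589 15.821
    endloop
  endfacet
  facet normal 0.0000 -1.0000 0.0000
    outer loop
      vertex 0.000 0.000 0.000
      vertex 14.615 0.000 0.000
      vertex 14.615 0.000 15.821
    endloop
  endfacet
  facet normal 0.0000 -1.0000 0.0000
    outer loop
      vertex 0.000 0.000 0.000
      vertex 14.615 0.000 15.821
      vertex 0.000 0.000 15.821
    endloop
  endfacet
  facet normal 1.0000 0.0000 0.0000
    outer loop
      vertex 14.615 0.000 0.000
      vertex 14.615 7.293 0.000
      vertex 14.615 7.293 15.821
    endloop
  endfacet
  facet normal 1.0000 0.0000 0.0000
    outer loop
      vertex 14.615 0.000 0.000
      vertex 14.615 7.293 15.821
      vertex 14.615 0.000 15.821
    endloop
  endfacet
  facet normal 0.0000 1.0000 0.0000
    outer loop
      vertex 14.615 7.293 0.000
      vertex 5.361 7.293 0.000
      vertex 5.361 7.293 15.821
    endloop
  endfacet
  facet normal 0.0000 1.0000 0.0000
    outer loop
      vertex 14.615 7.293 0.000
      vertex 5.361 7.293 15.821
      vertex 14.615 7.293 15.821
    endloop
  endfacet
  facet normal 1.0000 0.0000 0.0000
    outer loop
      vertex 5.361 7.293 0.000
      vertex 5.361 21.589 0.000
      vertex 5.361 21.589 15.821
    endloop
  endfacet
  facet normal 1.0000 0.0000 0.0000
    outer loop
      vertex 5.361 7.293 0.000
      vertex 5.361 21.589 15.821
      vertex 5.361 7.293 15.821
    endloop
  endfacet
  facet normal 0.0000 1.0000 0.0000
    outer loop
      vertex 5.361 21.589 0.000
      vertex 0.000 21.589 0.000
      vertex 0.000 21.589 15.821
    endloop
  endfacet
  facet normal 0.0000 1.0000 0.0000
    outer loop
      vertex 5.361 21.589 0.000
      vertex 0.000 21.589 15.821
      vertex 5.361 21.589 15.821
    endloop
  endfacet
  facet normal -1.0000 0.0000 0.0000
    outer loop
      vertex 0.000 21.589 0.000
      vertex 0.000 0.000 0.000
      vertex 0.000 0.000 15.821
    endloop
  endfacet
  facet normal -1.0000 0.0000 0.0000
    outer loop
      vertex 0.000 21.589 0.000
      vertex 0.000 0.000 15.821
      vertex 0.000 21.589 15.821
    endloop
  endfacet
endsolid part

The G0 Z moves step by Δz≈2.637 mm. Every layer's G1 loop is the same polygon, so the solid is a straight extrusion of it from z=0 to z≈15.8. Closing with flat bottom and top caps and triangulating gives 20 facets — an L-shaped prism: outer 14.6 × 21.6 mm, arm thicknesses ≈ 7.29 mm (horizontal) and 5.36 mm (vertical), extruded 15.8 mm in z.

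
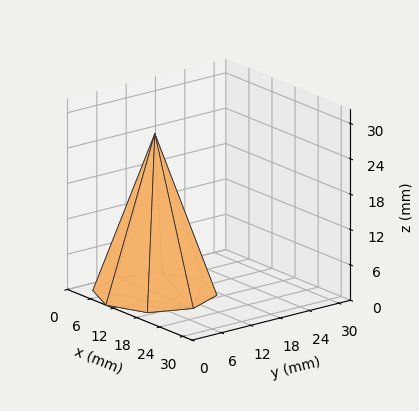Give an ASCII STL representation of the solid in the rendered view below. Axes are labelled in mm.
Reading the render: the shape is a regular 8-sided pyramid, base circumscribed radius ≈ 10 mm, apex at z ≈ 27 mm (dimensions read to the nearest mm from the axis ticks). For the STL, each face is triangulated and given an outward normal.

solid part
  facet normal 0.0000 0.0000 -1.0000
    outer loop
      vertex 10.0 20.0 0.0
      vertex 17.1 17.1 0.0
      vertex 20.0 10.0 0.0
    endloop
  endfacet
  facet normal 0.0000 0.0000 -1.0000
    outer loop
      vertex 2.9 17.1 0.0
      vertex 10.0 20.0 0.0
      vertex 20.0 10.0 0.0
    endloop
  endfacet
  facet normal 0.0000 0.0000 -1.0000
    outer loop
      vertex 0.0 10.0 0.0
      vertex 2.9 17.1 0.0
      vertex 20.0 10.0 0.0
    endloop
  endfacet
  facet normal 0.0000 0.0000 -1.0000
    outer loop
      vertex 2.9 2.9 0.0
      vertex 0.0 10.0 0.0
      vertex 20.0 10.0 0.0
    endloop
  endfacet
  facet normal 0.0000 0.0000 -1.0000
    outer loop
      vertex 10.0 0.0 0.0
      vertex 2.9 2.9 0.0
      vertex 20.0 10.0 0.0
    endloop
  endfacet
  facet normal 0.0000 0.0000 -1.0000
    outer loop
      vertex 17.1 2.9 0.0
      vertex 10.0 0.0 0.0
      vertex 20.0 10.0 0.0
    endloop
  endfacet
  facet normal 0.8757 0.3577 0.3243
    outer loop
      vertex 20.0 10.0 0.0
      vertex 17.1 17.1 0.0
      vertex 10.0 10.0 27.0
    endloop
  endfacet
  facet normal 0.3577 0.8757 0.3243
    outer loop
      vertex 17.1 17.1 0.0
      vertex 10.0 20.0 0.0
      vertex 10.0 10.0 27.0
    endloop
  endfacet
  facet normal -0.3577 0.8757 0.3243
    outer loop
      vertex 10.0 20.0 0.0
      vertex 2.9 17.1 0.0
      vertex 10.0 10.0 27.0
    endloop
  endfacet
  facet normal -0.8757 0.3577 0.3243
    outer loop
      vertex 2.9 17.1 0.0
      vertex 0.0 10.0 0.0
      vertex 10.0 10.0 27.0
    endloop
  endfacet
  facet normal -0.8757 -0.3577 0.3243
    outer loop
      vertex 0.0 10.0 0.0
      vertex 2.9 2.9 0.0
      vertex 10.0 10.0 27.0
    endloop
  endfacet
  facet normal -0.3577 -0.8757 0.3243
    outer loop
      vertex 2.9 2.9 0.0
      vertex 10.0 0.0 0.0
      vertex 10.0 10.0 27.0
    endloop
  endfacet
  facet normal 0.3577 -0.8757 0.3243
    outer loop
      vertex 10.0 0.0 0.0
      vertex 17.1 2.9 0.0
      vertex 10.0 10.0 27.0
    endloop
  endfacet
  facet normal 0.8757 -0.3577 0.3243
    outer loop
      vertex 17.1 2.9 0.0
      vertex 20.0 10.0 0.0
      vertex 10.0 10.0 27.0
    endloop
  endfacet
endsolid part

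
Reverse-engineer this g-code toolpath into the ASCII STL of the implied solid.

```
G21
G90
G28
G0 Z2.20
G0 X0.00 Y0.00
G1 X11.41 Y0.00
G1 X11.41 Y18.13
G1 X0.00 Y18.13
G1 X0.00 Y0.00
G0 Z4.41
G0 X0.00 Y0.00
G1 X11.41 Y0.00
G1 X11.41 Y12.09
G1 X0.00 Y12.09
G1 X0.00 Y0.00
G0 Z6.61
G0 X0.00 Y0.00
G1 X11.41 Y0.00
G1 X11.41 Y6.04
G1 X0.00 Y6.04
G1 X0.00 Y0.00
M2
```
solid part
  facet normal 0.0000 0.0000 -1.0000
    outer loop
      vertex 11.41 24.17 0.00
      vertex 11.41 0.00 0.00
      vertex 0.00 0.00 0.00
    endloop
  endfacet
  facet normal 0.0000 0.0000 -1.0000
    outer loop
      vertex 0.00 24.17 0.00
      vertex 11.41 24.17 0.00
      vertex 0.00 0.00 0.00
    endloop
  endfacet
  facet normal 0.0000 -1.0000 0.0000
    outer loop
      vertex 0.00 0.00 0.00
      vertex 11.41 0.00 0.00
      vertex 11.41 0.00 8.81
    endloop
  endfacet
  facet normal 0.0000 -1.0000 0.0000
    outer loop
      vertex 0.00 0.00 0.00
      vertex 11.41 0.00 8.81
      vertex 0.00 0.00 8.81
    endloop
  endfacet
  facet normal 0.0000 0.3425 0.9395
    outer loop
      vertex 0.00 0.00 8.81
      vertex 11.41 0.00 8.81
      vertex 11.41 24.17 0.00
    endloop
  endfacet
  facet normal 0.0000 0.3425 0.9395
    outer loop
      vertex 0.00 0.00 8.81
      vertex 11.41 24.17 0.00
      vertex 0.00 24.17 0.00
    endloop
  endfacet
  facet normal -1.0000 0.0000 0.0000
    outer loop
      vertex 0.00 0.00 8.81
      vertex 0.00 24.17 0.00
      vertex 0.00 0.00 0.00
    endloop
  endfacet
  facet normal 1.0000 0.0000 0.0000
    outer loop
      vertex 11.41 0.00 0.00
      vertex 11.41 24.17 0.00
      vertex 11.41 0.00 8.81
    endloop
  endfacet
endsolid part

The G0 Z moves step by Δz≈2.20 mm. The G1 loops shrink linearly with z, so the solid tapers from its base footprint up to z≈8.81. Closing with a flat bottom cap and the tapered top and triangulating gives 8 facets — a wedge (ramp): 11.4 × 24.2 mm base, rising to 8.81 mm along the y=0 edge and sloping linearly to z=0 at y=24.2.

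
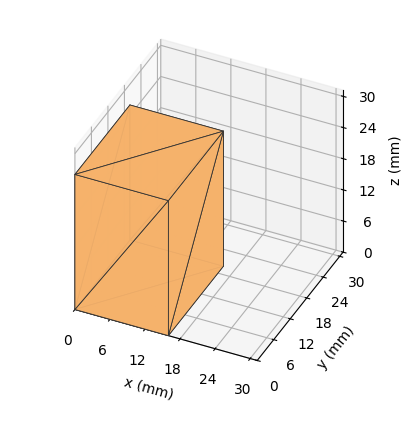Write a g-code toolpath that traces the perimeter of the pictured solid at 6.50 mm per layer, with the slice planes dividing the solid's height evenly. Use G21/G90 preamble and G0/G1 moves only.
Reading the render: the shape is a rectangular box, roughly 16 × 20 mm footprint and 26 mm tall (dimensions read to the nearest mm from the axis ticks). For the g-code, the solid's height is divided into equal slices at the stated Δz and each level perimeter traced with G1 moves after a G0 lift.

; perimeter-only toolpath
G21 ; units = mm
G90 ; absolute positioning
G28 ; home
; layer 1
G0 Z6.50
G0 X0.00 Y0.00
G1 X16.00 Y0.00
G1 X16.00 Y20.00
G1 X0.00 Y20.00
G1 X0.00 Y0.00
; layer 2
G0 Z13.00
G0 X0.00 Y0.00
G1 X16.00 Y0.00
G1 X16.00 Y20.00
G1 X0.00 Y20.00
G1 X0.00 Y0.00
; layer 3
G0 Z19.50
G0 X0.00 Y0.00
G1 X16.00 Y0.00
G1 X16.00 Y20.00
G1 X0.00 Y20.00
G1 X0.00 Y0.00
; layer 4
G0 Z26.00
G0 X0.00 Y0.00
G1 X16.00 Y0.00
G1 X16.00 Y20.00
G1 X0.00 Y20.00
G1 X0.00 Y0.00
M2 ; end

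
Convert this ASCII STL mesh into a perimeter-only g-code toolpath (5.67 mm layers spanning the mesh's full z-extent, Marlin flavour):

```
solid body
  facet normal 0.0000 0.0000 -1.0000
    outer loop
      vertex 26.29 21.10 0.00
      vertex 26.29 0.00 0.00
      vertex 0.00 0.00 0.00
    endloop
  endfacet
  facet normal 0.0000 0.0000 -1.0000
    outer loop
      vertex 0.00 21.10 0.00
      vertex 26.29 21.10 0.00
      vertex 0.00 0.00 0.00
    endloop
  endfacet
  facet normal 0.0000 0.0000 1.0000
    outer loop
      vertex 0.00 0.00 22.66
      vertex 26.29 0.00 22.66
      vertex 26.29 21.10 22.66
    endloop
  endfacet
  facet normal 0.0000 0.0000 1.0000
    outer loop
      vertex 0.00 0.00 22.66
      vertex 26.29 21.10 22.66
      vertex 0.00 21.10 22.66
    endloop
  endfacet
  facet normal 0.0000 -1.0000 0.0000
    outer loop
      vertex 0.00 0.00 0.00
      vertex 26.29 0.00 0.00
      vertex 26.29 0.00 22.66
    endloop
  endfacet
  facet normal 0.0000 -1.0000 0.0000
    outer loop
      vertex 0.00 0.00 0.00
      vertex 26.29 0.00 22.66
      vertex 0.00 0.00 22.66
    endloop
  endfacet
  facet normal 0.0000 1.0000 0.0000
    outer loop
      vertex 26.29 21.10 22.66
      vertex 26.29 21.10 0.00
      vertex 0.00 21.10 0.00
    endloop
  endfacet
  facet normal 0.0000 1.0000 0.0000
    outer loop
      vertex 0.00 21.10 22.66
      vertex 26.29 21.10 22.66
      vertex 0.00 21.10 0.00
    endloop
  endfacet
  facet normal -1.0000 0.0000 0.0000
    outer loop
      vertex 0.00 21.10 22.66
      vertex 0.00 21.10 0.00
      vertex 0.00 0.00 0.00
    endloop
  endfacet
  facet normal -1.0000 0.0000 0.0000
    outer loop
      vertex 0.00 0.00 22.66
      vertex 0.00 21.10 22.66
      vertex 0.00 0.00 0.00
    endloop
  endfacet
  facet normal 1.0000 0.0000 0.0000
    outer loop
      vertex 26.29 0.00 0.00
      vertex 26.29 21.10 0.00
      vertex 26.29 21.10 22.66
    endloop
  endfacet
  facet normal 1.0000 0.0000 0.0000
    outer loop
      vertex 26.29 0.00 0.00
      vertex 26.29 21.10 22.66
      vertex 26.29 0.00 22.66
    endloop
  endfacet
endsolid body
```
; perimeter-only toolpath
G21 ; units = mm
G90 ; absolute positioning
G28 ; home
; layer 1
G0 Z5.67
G0 X0.00 Y0.00
G1 X26.29 Y0.00
G1 X26.29 Y21.10
G1 X0.00 Y21.10
G1 X0.00 Y0.00
; layer 2
G0 Z11.33
G0 X0.00 Y0.00
G1 X26.29 Y0.00
G1 X26.29 Y21.10
G1 X0.00 Y21.10
G1 X0.00 Y0.00
; layer 3
G0 Z17.00
G0 X0.00 Y0.00
G1 X26.29 Y0.00
G1 X26.29 Y21.10
G1 X0.00 Y21.10
G1 X0.00 Y0.00
; layer 4
G0 Z22.66
G0 X0.00 Y0.00
G1 X26.29 Y0.00
G1 X26.29 Y21.10
G1 X0.00 Y21.10
G1 X0.00 Y0.00
M2 ; end

The solid is a rectangular box, roughly 26.3 × 21.1 mm footprint and 22.7 mm tall. Slicing at Δz = 5.67 mm — 4 equal slices spanning the solid's height, so layer i sits at z = i·h/4 — gives 4 non-empty perimeters. Each is a 4-segment closed polygon; G0 lifts to the layer z and rapids to the start vertex, then G1 traces the edges.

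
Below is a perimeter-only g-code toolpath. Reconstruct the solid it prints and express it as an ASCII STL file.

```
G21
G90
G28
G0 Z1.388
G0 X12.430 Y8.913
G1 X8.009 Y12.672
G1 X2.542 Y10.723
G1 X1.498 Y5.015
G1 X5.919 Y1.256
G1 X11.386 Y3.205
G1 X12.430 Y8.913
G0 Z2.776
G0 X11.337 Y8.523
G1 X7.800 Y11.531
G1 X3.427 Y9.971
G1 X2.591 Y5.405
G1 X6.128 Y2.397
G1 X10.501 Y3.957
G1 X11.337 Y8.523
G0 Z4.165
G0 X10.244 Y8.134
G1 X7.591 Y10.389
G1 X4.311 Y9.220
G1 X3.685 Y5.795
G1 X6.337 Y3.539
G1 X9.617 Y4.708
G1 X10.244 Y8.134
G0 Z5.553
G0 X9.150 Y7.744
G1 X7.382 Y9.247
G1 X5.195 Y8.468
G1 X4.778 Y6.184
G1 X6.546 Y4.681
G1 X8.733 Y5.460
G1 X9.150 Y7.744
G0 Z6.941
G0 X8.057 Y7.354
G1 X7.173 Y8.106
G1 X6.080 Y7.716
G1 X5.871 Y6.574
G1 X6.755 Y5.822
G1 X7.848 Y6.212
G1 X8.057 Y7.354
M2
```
solid part
  facet normal 0.0000 0.0000 -1.0000
    outer loop
      vertex 1.658 11.475 0.000
      vertex 8.218 13.814 0.000
      vertex 13.523 9.303 0.000
    endloop
  endfacet
  facet normal 0.0000 0.0000 -1.0000
    outer loop
      vertex 0.405 4.625 0.000
      vertex 1.658 11.475 0.000
      vertex 13.523 9.303 0.000
    endloop
  endfacet
  facet normal 0.0000 0.0000 -1.0000
    outer loop
      vertex 5.710 0.114 0.000
      vertex 0.405 4.625 0.000
      vertex 13.523 9.303 0.000
    endloop
  endfacet
  facet normal 0.0000 0.0000 -1.0000
    outer loop
      vertex 12.270 2.453 0.000
      vertex 5.710 0.114 0.000
      vertex 13.523 9.303 0.000
    endloop
  endfacet
  facet normal 0.5247 0.6170 0.5865
    outer loop
      vertex 13.523 9.303 0.000
      vertex 8.218 13.814 0.000
      vertex 6.964 6.964 8.329
    endloop
  endfacet
  facet normal -0.2720 0.7629 0.5865
    outer loop
      vertex 8.218 13.814 0.000
      vertex 1.658 11.475 0.000
      vertex 6.964 6.964 8.329
    endloop
  endfacet
  facet normal -0.7967 0.1457 0.5865
    outer loop
      vertex 1.658 11.475 0.000
      vertex 0.405 4.625 0.000
      vertex 6.964 6.964 8.329
    endloop
  endfacet
  facet normal -0.5247 -0.6170 0.5865
    outer loop
      vertex 0.405 4.625 0.000
      vertex 5.710 0.114 0.000
      vertex 6.964 6.964 8.329
    endloop
  endfacet
  facet normal 0.2720 -0.7629 0.5865
    outer loop
      vertex 5.710 0.114 0.000
      vertex 12.270 2.453 0.000
      vertex 6.964 6.964 8.329
    endloop
  endfacet
  facet normal 0.7967 -0.1457 0.5865
    outer loop
      vertex 12.270 2.453 0.000
      vertex 13.523 9.303 0.000
      vertex 6.964 6.964 8.329
    endloop
  endfacet
endsolid part

The G0 Z moves step by Δz≈1.388 mm. The G1 loops shrink linearly with z, so the solid tapers from its base footprint up to z≈8.33. Closing with a flat bottom cap and the tapered top and triangulating gives 10 facets — a regular 6-sided pyramid, base circumscribed radius ≈ 6.96 mm, apex at z ≈ 8.33 mm.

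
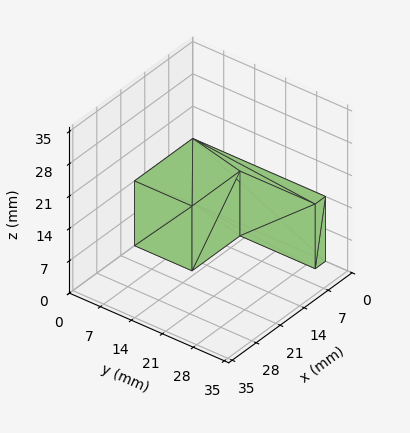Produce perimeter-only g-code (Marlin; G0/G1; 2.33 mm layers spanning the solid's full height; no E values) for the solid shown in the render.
Reading the render: the shape is an L-shaped prism: outer 17 × 30 mm, arm thicknesses ≈ 13 mm (horizontal) and 3 mm (vertical), extruded 14 mm in z (dimensions read to the nearest mm from the axis ticks). For the g-code, the solid's height is divided into equal slices at the stated Δz and each level perimeter traced with G1 moves after a G0 lift.

; perimeter-only toolpath
G21 ; units = mm
G90 ; absolute positioning
G28 ; home
; layer 1
G0 Z2.33
G0 X0.00 Y0.00
G1 X17.00 Y0.00
G1 X17.00 Y13.00
G1 X3.00 Y13.00
G1 X3.00 Y30.00
G1 X0.00 Y30.00
G1 X0.00 Y0.00
; layer 2
G0 Z4.67
G0 X0.00 Y0.00
G1 X17.00 Y0.00
G1 X17.00 Y13.00
G1 X3.00 Y13.00
G1 X3.00 Y30.00
G1 X0.00 Y30.00
G1 X0.00 Y0.00
; layer 3
G0 Z7.00
G0 X0.00 Y0.00
G1 X17.00 Y0.00
G1 X17.00 Y13.00
G1 X3.00 Y13.00
G1 X3.00 Y30.00
G1 X0.00 Y30.00
G1 X0.00 Y0.00
; layer 4
G0 Z9.33
G0 X0.00 Y0.00
G1 X17.00 Y0.00
G1 X17.00 Y13.00
G1 X3.00 Y13.00
G1 X3.00 Y30.00
G1 X0.00 Y30.00
G1 X0.00 Y0.00
; layer 5
G0 Z11.67
G0 X0.00 Y0.00
G1 X17.00 Y0.00
G1 X17.00 Y13.00
G1 X3.00 Y13.00
G1 X3.00 Y30.00
G1 X0.00 Y30.00
G1 X0.00 Y0.00
; layer 6
G0 Z14.00
G0 X0.00 Y0.00
G1 X17.00 Y0.00
G1 X17.00 Y13.00
G1 X3.00 Y13.00
G1 X3.00 Y30.00
G1 X0.00 Y30.00
G1 X0.00 Y0.00
M2 ; end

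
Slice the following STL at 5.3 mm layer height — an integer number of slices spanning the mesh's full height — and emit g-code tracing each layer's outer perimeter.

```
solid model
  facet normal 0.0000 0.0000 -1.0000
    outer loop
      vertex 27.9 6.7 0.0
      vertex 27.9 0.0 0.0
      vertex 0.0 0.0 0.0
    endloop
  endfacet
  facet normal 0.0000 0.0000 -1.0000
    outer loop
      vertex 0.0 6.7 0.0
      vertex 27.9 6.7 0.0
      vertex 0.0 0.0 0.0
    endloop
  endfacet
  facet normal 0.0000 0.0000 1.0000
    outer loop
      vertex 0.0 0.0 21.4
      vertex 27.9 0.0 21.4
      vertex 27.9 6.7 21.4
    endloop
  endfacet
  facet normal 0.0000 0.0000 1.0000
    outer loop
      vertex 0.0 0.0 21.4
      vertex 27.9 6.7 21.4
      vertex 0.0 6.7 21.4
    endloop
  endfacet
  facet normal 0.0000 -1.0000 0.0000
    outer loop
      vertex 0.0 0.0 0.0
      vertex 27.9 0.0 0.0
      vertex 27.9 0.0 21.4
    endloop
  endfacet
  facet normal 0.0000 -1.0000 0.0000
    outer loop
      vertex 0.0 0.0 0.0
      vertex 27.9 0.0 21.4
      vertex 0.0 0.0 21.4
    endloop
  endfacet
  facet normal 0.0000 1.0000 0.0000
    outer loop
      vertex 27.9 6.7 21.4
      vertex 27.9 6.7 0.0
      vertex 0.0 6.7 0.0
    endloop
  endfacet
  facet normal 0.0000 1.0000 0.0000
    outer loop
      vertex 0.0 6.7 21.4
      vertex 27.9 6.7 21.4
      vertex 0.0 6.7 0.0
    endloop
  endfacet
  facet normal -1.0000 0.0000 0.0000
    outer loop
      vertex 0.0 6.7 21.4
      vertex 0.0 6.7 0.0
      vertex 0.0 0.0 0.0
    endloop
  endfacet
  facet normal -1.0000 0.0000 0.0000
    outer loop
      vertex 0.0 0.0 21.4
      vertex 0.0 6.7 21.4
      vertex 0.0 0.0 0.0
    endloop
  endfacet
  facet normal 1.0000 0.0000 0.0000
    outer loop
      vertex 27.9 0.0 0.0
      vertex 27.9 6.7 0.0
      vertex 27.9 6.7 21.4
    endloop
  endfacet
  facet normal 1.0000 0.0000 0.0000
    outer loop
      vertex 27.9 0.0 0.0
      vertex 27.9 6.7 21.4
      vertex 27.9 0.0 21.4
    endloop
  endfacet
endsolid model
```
; perimeter-only toolpath
G21 ; units = mm
G90 ; absolute positioning
G28 ; home
; layer 1
G0 Z5.3
G0 X0.0 Y0.0
G1 X27.9 Y0.0
G1 X27.9 Y6.7
G1 X0.0 Y6.7
G1 X0.0 Y0.0
; layer 2
G0 Z10.7
G0 X0.0 Y0.0
G1 X27.9 Y0.0
G1 X27.9 Y6.7
G1 X0.0 Y6.7
G1 X0.0 Y0.0
; layer 3
G0 Z16.0
G0 X0.0 Y0.0
G1 X27.9 Y0.0
G1 X27.9 Y6.7
G1 X0.0 Y6.7
G1 X0.0 Y0.0
; layer 4
G0 Z21.4
G0 X0.0 Y0.0
G1 X27.9 Y0.0
G1 X27.9 Y6.7
G1 X0.0 Y6.7
G1 X0.0 Y0.0
M2 ; end

The solid is a rectangular box, roughly 27.9 × 6.7 mm footprint and 21.4 mm tall. Slicing at Δz = 5.3 mm — 4 equal slices spanning the solid's height, so layer i sits at z = i·h/4 — gives 4 non-empty perimeters. Each is a 4-segment closed polygon; G0 lifts to the layer z and rapids to the start vertex, then G1 traces the edges.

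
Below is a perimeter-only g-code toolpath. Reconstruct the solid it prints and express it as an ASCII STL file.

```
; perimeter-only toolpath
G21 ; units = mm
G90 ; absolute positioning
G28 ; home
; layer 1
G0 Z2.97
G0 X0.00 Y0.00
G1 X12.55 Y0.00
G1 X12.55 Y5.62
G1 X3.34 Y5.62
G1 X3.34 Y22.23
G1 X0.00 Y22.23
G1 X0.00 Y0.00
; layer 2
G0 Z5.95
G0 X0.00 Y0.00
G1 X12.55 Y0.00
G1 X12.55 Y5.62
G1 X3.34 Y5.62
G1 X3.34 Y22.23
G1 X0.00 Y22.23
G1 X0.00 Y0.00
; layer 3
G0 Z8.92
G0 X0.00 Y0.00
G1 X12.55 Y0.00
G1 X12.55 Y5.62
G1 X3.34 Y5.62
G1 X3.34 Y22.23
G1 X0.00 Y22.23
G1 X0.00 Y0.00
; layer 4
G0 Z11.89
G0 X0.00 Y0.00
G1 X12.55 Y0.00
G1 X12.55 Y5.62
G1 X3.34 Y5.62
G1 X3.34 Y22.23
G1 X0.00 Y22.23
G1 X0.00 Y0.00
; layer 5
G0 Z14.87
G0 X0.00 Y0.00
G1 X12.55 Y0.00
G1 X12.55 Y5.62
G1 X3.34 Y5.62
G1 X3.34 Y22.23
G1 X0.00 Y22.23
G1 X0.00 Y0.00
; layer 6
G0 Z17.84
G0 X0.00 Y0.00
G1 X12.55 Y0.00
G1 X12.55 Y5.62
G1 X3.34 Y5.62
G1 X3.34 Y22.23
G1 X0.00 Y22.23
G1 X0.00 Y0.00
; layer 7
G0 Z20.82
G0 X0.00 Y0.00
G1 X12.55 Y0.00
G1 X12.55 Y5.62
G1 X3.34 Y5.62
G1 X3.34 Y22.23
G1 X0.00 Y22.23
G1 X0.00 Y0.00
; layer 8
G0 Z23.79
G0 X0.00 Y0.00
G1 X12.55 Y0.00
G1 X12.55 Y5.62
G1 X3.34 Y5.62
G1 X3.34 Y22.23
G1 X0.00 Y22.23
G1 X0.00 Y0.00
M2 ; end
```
solid part
  facet normal 0.0000 0.0000 -1.0000
    outer loop
      vertex 12.55 5.62 0.00
      vertex 12.55 0.00 0.00
      vertex 0.00 0.00 0.00
    endloop
  endfacet
  facet normal 0.0000 0.0000 -1.0000
    outer loop
      vertex 3.34 5.62 0.00
      vertex 12.55 5.62 0.00
      vertex 0.00 0.00 0.00
    endloop
  endfacet
  facet normal 0.0000 0.0000 -1.0000
    outer loop
      vertex 3.34 22.23 0.00
      vertex 3.34 5.62 0.00
      vertex 0.00 0.00 0.00
    endloop
  endfacet
  facet normal 0.0000 0.0000 -1.0000
    outer loop
      vertex 0.00 22.23 0.00
      vertex 3.34 22.23 0.00
      vertex 0.00 0.00 0.00
    endloop
  endfacet
  facet normal 0.0000 0.0000 1.0000
    outer loop
      vertex 0.00 0.00 23.79
      vertex 12.55 0.00 23.79
      vertex 12.55 5.62 23.79
    endloop
  endfacet
  facet normal 0.0000 0.0000 1.0000
    outer loop
      vertex 0.00 0.00 23.79
      vertex 12.55 5.62 23.79
      vertex 3.34 5.62 23.79
    endloop
  endfacet
  facet normal 0.0000 0.0000 1.0000
    outer loop
      vertex 0.00 0.00 23.79
      vertex 3.34 5.62 23.79
      vertex 3.34 22.23 23.79
    endloop
  endfacet
  facet normal 0.0000 0.0000 1.0000
    outer loop
      vertex 0.00 0.00 23.79
      vertex 3.34 22.23 23.79
      vertex 0.00 22.23 23.79
    endloop
  endfacet
  facet normal 0.0000 -1.0000 0.0000
    outer loop
      vertex 0.00 0.00 0.00
      vertex 12.55 0.00 0.00
      vertex 12.55 0.00 23.79
    endloop
  endfacet
  facet normal 0.0000 -1.0000 0.0000
    outer loop
      vertex 0.00 0.00 0.00
      vertex 12.55 0.00 23.79
      vertex 0.00 0.00 23.79
    endloop
  endfacet
  facet normal 1.0000 0.0000 0.0000
    outer loop
      vertex 12.55 0.00 0.00
      vertex 12.55 5.62 0.00
      vertex 12.55 5.62 23.79
    endloop
  endfacet
  facet normal 1.0000 0.0000 0.0000
    outer loop
      vertex 12.55 0.00 0.00
      vertex 12.55 5.62 23.79
      vertex 12.55 0.00 23.79
    endloop
  endfacet
  facet normal 0.0000 1.0000 0.0000
    outer loop
      vertex 12.55 5.62 0.00
      vertex 3.34 5.62 0.00
      vertex 3.34 5.62 23.79
    endloop
  endfacet
  facet normal 0.0000 1.0000 0.0000
    outer loop
      vertex 12.55 5.62 0.00
      vertex 3.34 5.62 23.79
      vertex 12.55 5.62 23.79
    endloop
  endfacet
  facet normal 1.0000 0.0000 0.0000
    outer loop
      vertex 3.34 5.62 0.00
      vertex 3.34 22.23 0.00
      vertex 3.34 22.23 23.79
    endloop
  endfacet
  facet normal 1.0000 0.0000 0.0000
    outer loop
      vertex 3.34 5.62 0.00
      vertex 3.34 22.23 23.79
      vertex 3.34 5.62 23.79
    endloop
  endfacet
  facet normal 0.0000 1.0000 0.0000
    outer loop
      vertex 3.34 22.23 0.00
      vertex 0.00 22.23 0.00
      vertex 0.00 22.23 23.79
    endloop
  endfacet
  facet normal 0.0000 1.0000 0.0000
    outer loop
      vertex 3.34 22.23 0.00
      vertex 0.00 22.23 23.79
      vertex 3.34 22.23 23.79
    endloop
  endfacet
  facet normal -1.0000 0.0000 0.0000
    outer loop
      vertex 0.00 22.23 0.00
      vertex 0.00 0.00 0.00
      vertex 0.00 0.00 23.79
    endloop
  endfacet
  facet normal -1.0000 0.0000 0.0000
    outer loop
      vertex 0.00 22.23 0.00
      vertex 0.00 0.00 23.79
      vertex 0.00 22.23 23.79
    endloop
  endfacet
endsolid part

The G0 Z moves step by Δz≈2.97 mm. Every layer's G1 loop is the same polygon, so the solid is a straight extrusion of it from z=0 to z≈23.8. Closing with flat bottom and top caps and triangulating gives 20 facets — an L-shaped prism: outer 12.6 × 22.2 mm, arm thicknesses ≈ 5.62 mm (horizontal) and 3.34 mm (vertical), extruded 23.8 mm in z.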